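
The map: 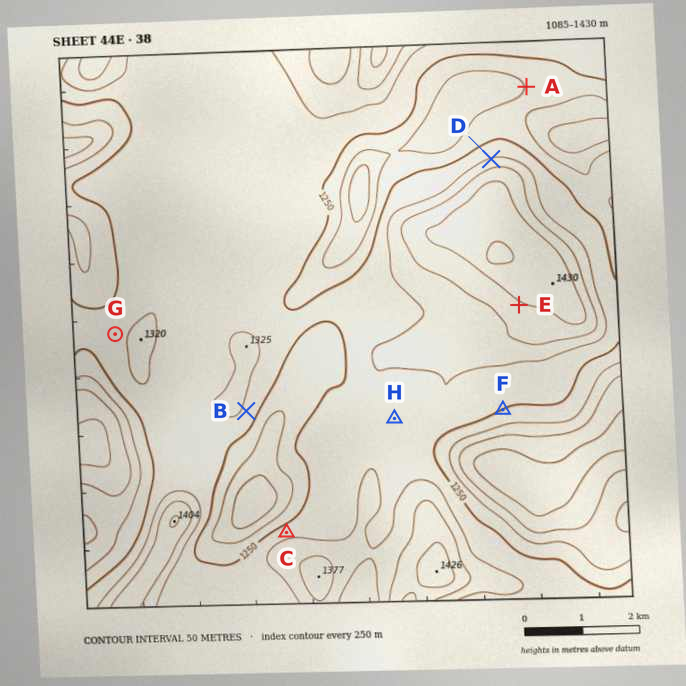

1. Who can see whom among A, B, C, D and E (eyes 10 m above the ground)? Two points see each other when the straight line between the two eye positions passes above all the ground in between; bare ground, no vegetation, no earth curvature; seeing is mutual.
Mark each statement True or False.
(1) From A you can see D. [True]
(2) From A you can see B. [False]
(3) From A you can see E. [False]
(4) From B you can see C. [True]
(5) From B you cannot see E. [False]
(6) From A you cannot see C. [True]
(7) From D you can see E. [False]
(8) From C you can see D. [False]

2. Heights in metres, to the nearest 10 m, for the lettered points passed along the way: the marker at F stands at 1250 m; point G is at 1270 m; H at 1270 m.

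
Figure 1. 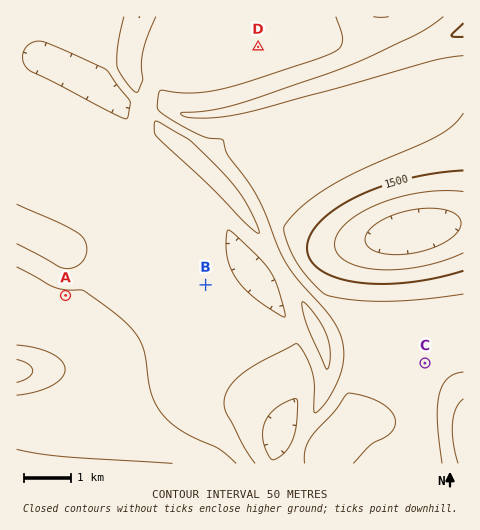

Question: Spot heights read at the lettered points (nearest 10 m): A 1650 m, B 1620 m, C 1580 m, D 1620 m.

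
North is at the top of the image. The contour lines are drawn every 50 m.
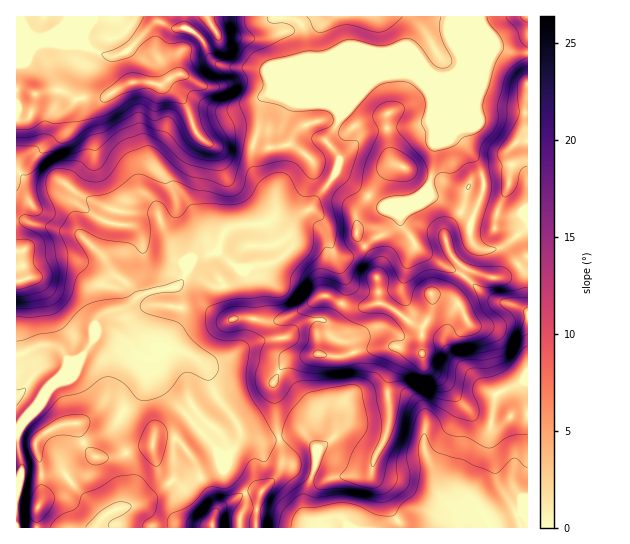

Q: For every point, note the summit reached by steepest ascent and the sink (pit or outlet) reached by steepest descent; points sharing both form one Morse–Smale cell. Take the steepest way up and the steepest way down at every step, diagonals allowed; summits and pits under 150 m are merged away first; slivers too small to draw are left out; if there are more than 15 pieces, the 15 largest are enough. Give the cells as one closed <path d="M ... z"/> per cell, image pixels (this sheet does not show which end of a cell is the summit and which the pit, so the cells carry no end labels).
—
<path d="M457 16l-441 1 1 511 78 0 12-15 31-9 23-13 10-10 16 3 36-18 17-28 0-8-8-15-17-21-8-24-10-11-12-7-8-3-11 0-9 4 8-8 15-32 0-18-4-8 11-16 27 16 8 0 9-4 9-9 1-6 8 0 26-7 4-3 0-8-10-23-5-4 10-4 21-2 15-8 7-12 15-18 8-20-13-20 10-14 3-8 29-33 13-8 24-3 13 6 22 0 13-4 7-12 0-5-4-7z"/><path d="M527 16l-69 0-1 35 4 7 0 5-7 12-13 4-22 0-13-6-20 2-17 9-29 33-3 8-10 14 13 22-5 14-18 22-5 10-17 10-21 2-10 4 8 10 7 17 0 8-10 6-28 4-2 7-8 8-9 4-8 0-27-16-11 16 4 8 0 18-19 37 16-1 8 3 12 7 7 7 11 28 17 21 8 16 5 5 16 4 10 0 28-8 13 10 5 8 0 4-2 15-11 30 1 16 5 5 5 1 14-4 10 0 11 11 125 0 4-5 1-12-8-12-1-6 16-46 8-50 2-4 8-4 23-8z"/><path d="M299 432l-28 8-22-3-8-5-5 14-17 23-32 15-16-3-10 10-23 13-31 9-11 14 253 1-2-5-8-6-10 0-15 4-9-6-1-16 11-30 2-19-5-8z"/><path d="M527 381l-22 8-8 4-2 4-8 50-16 46 1 6 8 12 0 8-3 9 51-1z"/>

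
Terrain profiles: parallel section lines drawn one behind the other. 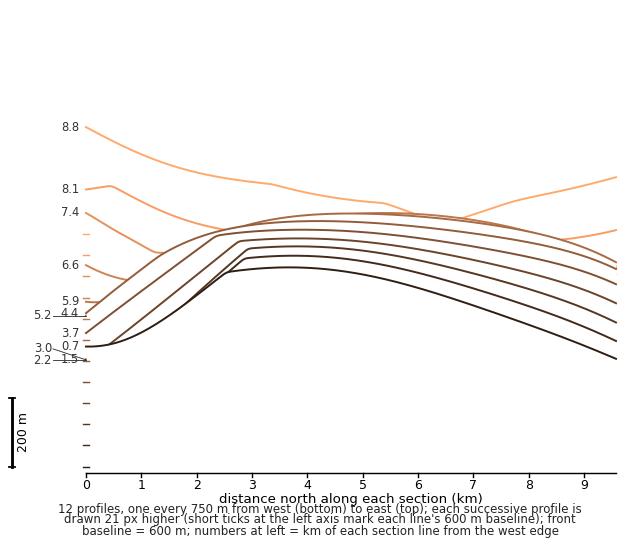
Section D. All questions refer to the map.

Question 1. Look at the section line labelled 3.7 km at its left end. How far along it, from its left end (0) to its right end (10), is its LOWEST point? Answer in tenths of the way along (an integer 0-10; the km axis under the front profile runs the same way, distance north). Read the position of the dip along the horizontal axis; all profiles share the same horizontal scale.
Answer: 0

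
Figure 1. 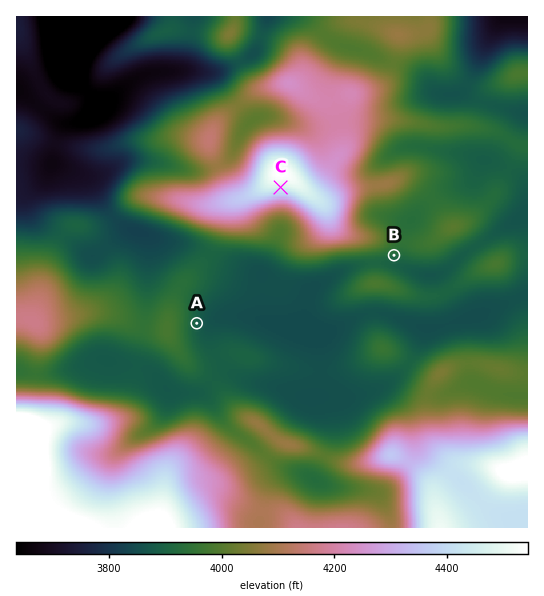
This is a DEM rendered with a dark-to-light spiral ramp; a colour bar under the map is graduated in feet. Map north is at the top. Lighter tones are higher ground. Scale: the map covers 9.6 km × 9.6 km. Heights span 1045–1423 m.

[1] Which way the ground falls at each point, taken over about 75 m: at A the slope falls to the E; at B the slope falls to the S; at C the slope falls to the S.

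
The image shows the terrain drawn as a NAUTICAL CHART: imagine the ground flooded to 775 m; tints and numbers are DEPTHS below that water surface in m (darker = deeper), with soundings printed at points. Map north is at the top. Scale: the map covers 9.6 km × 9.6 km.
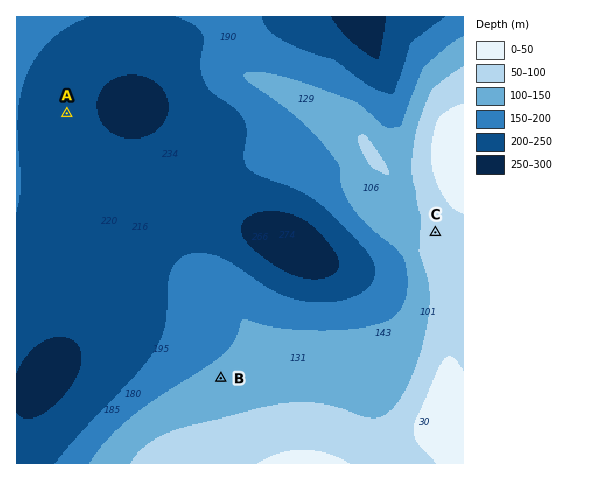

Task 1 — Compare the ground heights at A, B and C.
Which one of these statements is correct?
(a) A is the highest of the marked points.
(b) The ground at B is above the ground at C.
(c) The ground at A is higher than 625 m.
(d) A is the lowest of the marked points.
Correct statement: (d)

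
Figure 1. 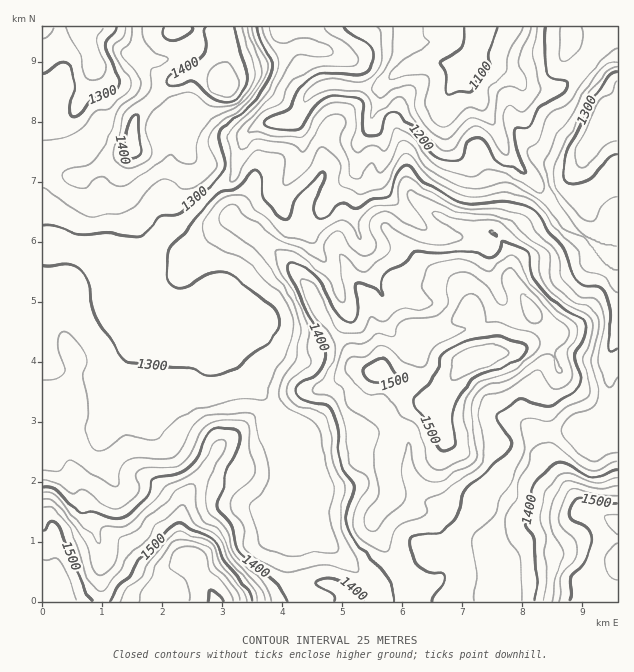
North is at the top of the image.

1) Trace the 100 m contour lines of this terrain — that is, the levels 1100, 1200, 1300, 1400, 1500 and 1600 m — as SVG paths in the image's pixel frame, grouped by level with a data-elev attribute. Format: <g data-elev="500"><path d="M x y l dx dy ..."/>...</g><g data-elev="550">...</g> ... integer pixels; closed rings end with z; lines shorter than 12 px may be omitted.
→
<g data-elev="1100"><path d="M497 27l-8 27 1 13-11 11-6 12-3 1-10 0-12 3-2-4 0-17-6-10 15-9 6-6 3-8 1-13"/></g><g data-elev="1200"><path d="M546 27l0 34 1 12 6 6 13 2 2 4-7 9-20 12-11 20-3 2-9-1-3 2-1 6 1 9 5 15 6 13-2 1-25-11-5-6-10-15-6-5-5 1-4 4-6 15-3 4-9 1-11-2-7-6-20-24-13-14-5-3-6 1-4 4-4 15-2 3-6 1-6-1-3-3-2-10 1-19-2-3-6-2-21-2-11 3-9 7-11 20-5 4-21 0-12-4-1-3 3-5 16-6 6-4 9-20 14-10 8-4 9-1 32 2 4-2 5-4 4-11-3-10-5-6-17-9-5-6"/></g><g data-elev="1300"><path d="M617 348l-6 3-2-3 2-33-2-12-5-11-6-5-15-2-8-7-4-7-9-25-15-15-7-14-6-7-10-6-16-3-30 3-20-3-32-18-14-15-5-3-4 2-5 6-7 20-3 4-15 3-17 8-10-5-5 0-13 12-6 3-5-2-2-11 1-7 9-20 0-4-2-2-24 22-4 8-6 15-3 3-6-3-16-18-3-7-1-15-4-6-5 1-6 9-6 5-19 6-8 7-24 30-12 11-6 7-4 26 2 9 7 5 7 1 29-15 7-1 8 1 10 6 35 26 5 7 2 9-2 12-8 10-16 11-11 11-21 10-14 1-18-9-36-1-25-4-5-5-27-40-3-10-4-25-6-11-6-5-6-2-18 2-9-1"/><path d="M43 226l10 0 29 8 22-1 17 3 19 0 7-4 13-15 4-2 9 0 6-2 30-26 13-13 3-6-1-14-6-15 1-7 5-7 15-9 9-8 16-20 7-15 2-7-1-6-12-20-3-13"/><path d="M617 72l-4 1-4 3-6 11-11 13-11 26-14 27-4 16 2 11 3 4 4 1 17-5 6-4 12-17 6-4 4-1"/><path d="M117 27l-2 6-8 7-2 6 13 30 1 11-7 7-14 2-4 2-15 17-6 2-3-3 5-29-2-10-5-10-3-2-4-1-14 10-4 1"/></g><g data-elev="1400"><path d="M288 601l-6-10-11-14-21-14-10-10-4-7-3-20-15-19-1-6 6-14 3-15 10-18 3-10 1-9-4-5-15-3-10 3-5 6-8 20-7 9-13 8-25 5-6 18-17 18-8 4-10 0-18-7-14 2-24-22-7-4-6 0"/><path d="M364 601l-8-10-18-11-10-2-11 2-1 2 0 3 16 9 2 3 0 4"/><path d="M432 601l2-6 10-13 1-6-3-3-17-2-7-4-8-17-1-6 1-5 6-3 21-3 11-7 11-13 2-17 4-7 17-14 11-11 15-12 3-6 0-7-14-19 0-6 18-12 6-2 23 5 7 0 25-14 5-7-1-8-5-19 1-5 9-15 1-9-2-5-4-5-27-18-13-12-10-15-2-17-3-4-7-5-15-6-2 0-4 12-7 4-23-6-25 2-21-1-6 1-11 10-15 8-5 5-4 9 3 9-1 2-9-9-9-3-6 0-3 5 3 26-2 4-4 3-8-2-7-7-8-12-7-16-6-8-20-14-4-1-3 2-1 6 2 7 10 18 26 57-2 9-5 9-5 5-15 9-3 4 0 5 3 4 4 3 22 4 3 2 4 5 6 19 2 30 4 11 10 15-7 28 1 15 8 15 31 33 6 15 1 9"/><path d="M617 470l-16 6-8 1-7-2-18-11-9-2-6 3-17 16-3 8-3 18-4 16 8 18 4 42-3 18"/><path d="M495 235l1-1-2-2-4-1 1 3z"/><path d="M127 159l9 0 5-6-4-38-4 1-3 5-8 26 1 7z"/><path d="M163 27l-1 6 2 4 3 3 6 1 8-2 9-5 3-4-1-3"/><path d="M205 27l-2 4 4 14-4 9-12 11-20 10-3 4-1 3 3 3 5 1 18-4 18 16 7 3 8 1 7-1 6-5 7-9 2-9 0-6-15-45"/></g><g data-elev="1500"><path d="M92 601l-9-15-24-59-3-4-4-1-9 8"/><path d="M253 601l-5-12-24-28-9-20-6-4-13-5-12-8-5-1-10 5-15 19-12 11-12 16-13 12-8 15"/><path d="M617 503l-18-1-19-4-5 1-4 5-2 7 1 6 3 3 14 9 4 11-5 19-14 18-2 24"/><path d="M440 450l3 1 5-1 8-6 0-6-3-15 0-11 4-12 9-15 12-9 25-9 15-7 8-9 1-3-2-3-23-8-9-1-29 6-21 12-10 24-18 18-1 4 1 6 10 14 11 24z"/><path d="M374 382l18 0 8 1 2-1-14-21-6-4-8 3-9 7-2 3 3 8z"/></g><g data-elev="1600"><path d="M223 601l-5-7-7-4-2 1-1 10"/></g>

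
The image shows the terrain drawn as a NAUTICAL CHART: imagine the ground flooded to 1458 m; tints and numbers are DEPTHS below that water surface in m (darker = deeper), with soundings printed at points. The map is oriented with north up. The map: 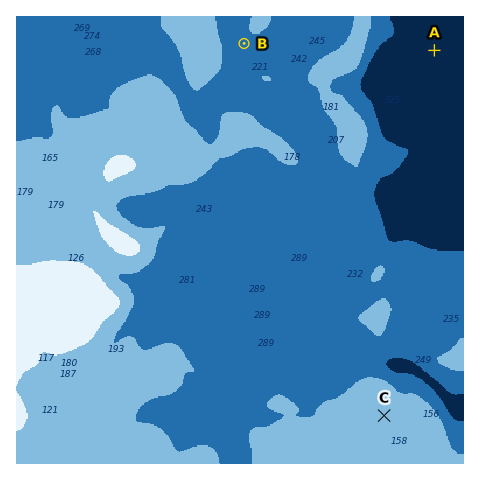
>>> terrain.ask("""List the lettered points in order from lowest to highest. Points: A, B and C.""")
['A', 'B', 'C']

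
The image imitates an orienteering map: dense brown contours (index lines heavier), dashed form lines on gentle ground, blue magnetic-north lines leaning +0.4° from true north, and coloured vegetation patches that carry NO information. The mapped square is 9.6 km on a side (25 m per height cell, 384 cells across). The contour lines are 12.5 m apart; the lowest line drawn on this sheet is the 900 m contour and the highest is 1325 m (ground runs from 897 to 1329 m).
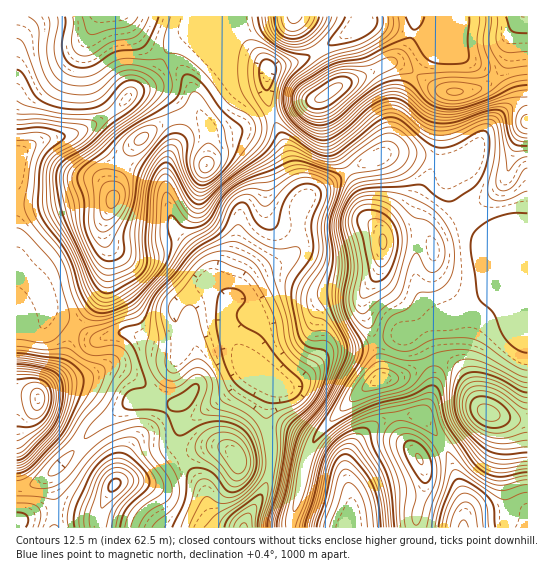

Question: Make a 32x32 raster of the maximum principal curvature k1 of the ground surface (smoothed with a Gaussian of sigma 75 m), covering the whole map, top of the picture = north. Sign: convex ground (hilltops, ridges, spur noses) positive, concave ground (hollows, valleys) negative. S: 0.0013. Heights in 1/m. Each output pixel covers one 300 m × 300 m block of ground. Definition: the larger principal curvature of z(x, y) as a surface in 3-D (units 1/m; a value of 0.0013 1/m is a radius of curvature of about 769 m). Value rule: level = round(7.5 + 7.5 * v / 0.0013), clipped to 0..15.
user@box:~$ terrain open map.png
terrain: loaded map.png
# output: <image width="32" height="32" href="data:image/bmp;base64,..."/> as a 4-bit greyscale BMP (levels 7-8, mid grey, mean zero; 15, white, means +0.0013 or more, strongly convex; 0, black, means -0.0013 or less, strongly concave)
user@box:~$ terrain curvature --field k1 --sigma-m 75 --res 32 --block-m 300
<image width="32" height="32" href="data:image/bmp;base64,Qk12AgAAAAAAAHYAAAAoAAAAIAAAACAAAAABAAQAAAAAAAACAAATCwAAEwsAABAAAAAAAAAAAAAAABEREQAiIiIAMzMzAERERABVVVUAZmZmAHd3dwCIiIgAmZmZAKqqqgC7u7sAzMzMAN3d3QDu7u4A////AJiIq3d4iJd63nd3ebuHeJiZiJyHeYiaiK+oh3mrh2iXh4iLuqmHi6iPuHd5m5h5l6h3irqYiHq5j9d3iIuYiZfIeImod4mbuHz3eIiriImJuoiImYiJqqiK+3iauYiamJyYeIiYeJmYms+oiZeJqqqMqIiHiJiIiId9+oiGirqpnLmId5mqh3d2aM26qIq5iLu6mYmHiod3d3iauqmKqIeYmYmYh3mHeIiIiqiJmYh3h4l3iIiJiHiJl3qneIiId4d5mHiYiHiIeZiLl3h4iHeIeKqJh4iIh3iYq4eIeIiIh3ibmXeIh3eJmKuIiIiHh4d4m5qYh3d4mJiKqYiIh4d3d6qaqod3eId4iaqImId4d3e6mYqniIiHd5mqiJh3d3iJqpl3qpiIiImqqoiId3eImZuph5yXiYiJu6mIiIh3iIiKuXedlnmHd6uZiHiJiHiZmap3nbd4h2epiJh3iaiJqqmbh6zbmId5qHeJh3eoeJibq5iaqqmIm4d3eYh3qYeHeLzJiZiZiKqIdnmYdpuYiIiJupmYmZq6iHd5mXaLmZiId5mZh5isy6h3iau5mYiIiHaImYiXm73bqau8zKh4iIiImZiIlnmKvMqpiHmZiImIiZiIiJeJiIiql3d4mHiJmIiId3iZq5h3eZh3iZh3eJiIiHd3ibuph2iYh3iY"/>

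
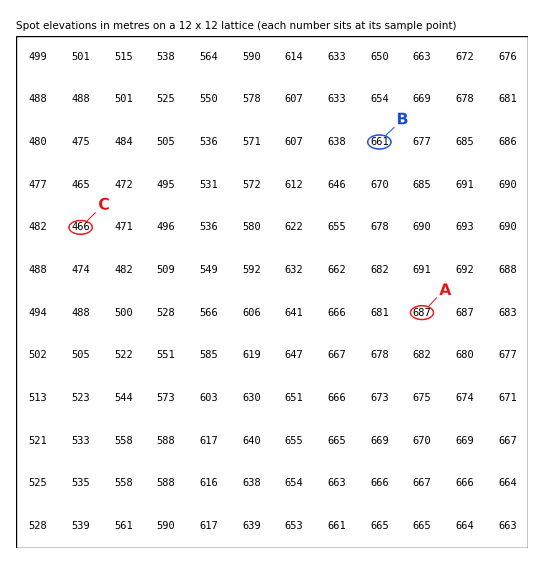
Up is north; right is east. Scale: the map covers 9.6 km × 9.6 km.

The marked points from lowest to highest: C B A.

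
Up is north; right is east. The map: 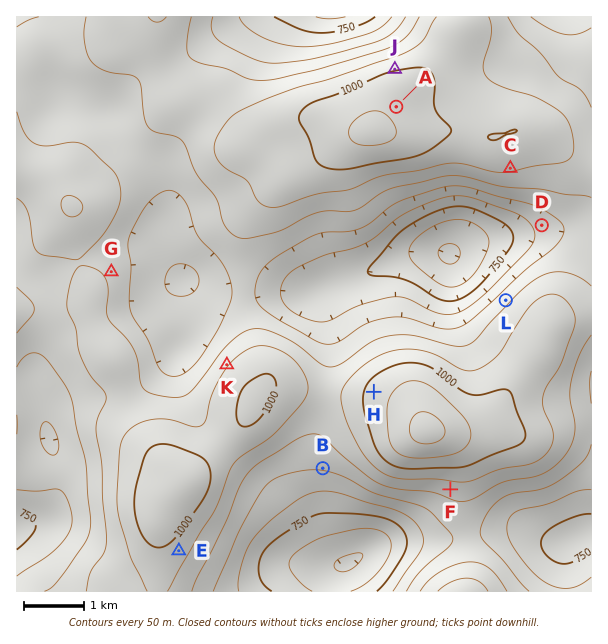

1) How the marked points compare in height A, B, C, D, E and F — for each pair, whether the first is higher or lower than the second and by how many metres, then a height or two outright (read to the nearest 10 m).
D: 220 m lower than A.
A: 190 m higher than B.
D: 150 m lower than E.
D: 140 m lower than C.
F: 120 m lower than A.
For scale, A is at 1040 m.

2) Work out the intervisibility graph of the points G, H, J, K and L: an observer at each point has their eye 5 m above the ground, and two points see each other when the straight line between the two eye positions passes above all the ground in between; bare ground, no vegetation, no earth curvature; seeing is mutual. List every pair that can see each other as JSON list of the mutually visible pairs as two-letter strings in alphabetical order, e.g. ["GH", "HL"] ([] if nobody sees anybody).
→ ["GH", "GK", "GL"]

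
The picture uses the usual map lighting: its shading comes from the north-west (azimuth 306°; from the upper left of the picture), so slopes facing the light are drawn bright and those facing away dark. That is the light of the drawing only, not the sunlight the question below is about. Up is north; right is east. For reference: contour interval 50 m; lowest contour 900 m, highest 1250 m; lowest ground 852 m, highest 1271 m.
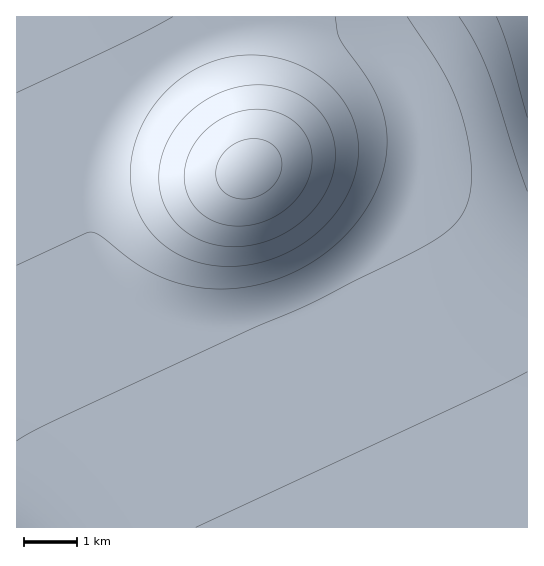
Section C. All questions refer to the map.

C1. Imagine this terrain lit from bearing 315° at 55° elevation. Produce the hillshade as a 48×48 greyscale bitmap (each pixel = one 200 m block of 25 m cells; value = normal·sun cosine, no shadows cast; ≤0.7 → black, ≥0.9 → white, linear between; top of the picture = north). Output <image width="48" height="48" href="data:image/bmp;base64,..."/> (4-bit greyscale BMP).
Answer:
<image width="48" height="48" href="data:image/bmp;base64,Qk32BAAAAAAAAHYAAAAoAAAAMAAAADAAAAABAAQAAAAAAIAEAAATCwAAEwsAABAAAAAAAAAAAAAAABEREQAiIiIAMzMzAERERABVVVUAZmZmAHd3dwCIiIgAmZmZAKqqqgC7u7sAzMzMAN3d3QDu7u4A////AIiIiIiIiIiIiIiIiIiIiIiIiIiIiIiIiIiIiIiIiIiIiIiIiIiIiIiIiIiIiIiIiIiIiIiIiIiIiIiIiIiIiIiIiIiIiIiIiIiIiIiIiIiIiIiIiIiIiIiIiIiIiIiIiIiIiIiIiIiIiIiIiIiIiIiIiIiIiIiIiIiIiIiIiIiIiIiIiIiIiIiIiIiIiIiIiIiIiIiIiIiIiIiIiIiIiIiIiIiIiIiIiIiIiIiIiIiIiIiIiIiIiIiIiIiIiIiIiIiIiIiIiIiIiIiIiIiIiIiIiIiIiIiIiIiIiIiIiIiIiIiIiIiIiIiIiIiIiIiIiIiIiIiIiIiIiIiIiIiIiIiIiIiIiIiIiIiIiIiIiIiIiIiIiIiIiIiIiIiIiIiIiIiIiIiIiIiIiIiIiIiIiIiIiIiIiIiIiIiIiIiIiIiIiIiIiIiIiIiIiIiIiIiIiIiIiIiIiIiIiIiIiIiIiIiIiIiIiIiIiIiIiIiIiIiIiIiIiIiIiIiIiIiIiIiIiIiIiIiIiIiIiIiIiIiIiIiIiIiIiIiIiIiIiIiIiIiIiIiIiIiIiIiIiIiIiIiIiIiIiIiIiIiIiIiIiIiIiIiIiIiIiIiIiIiIiIiIiIiIiIiIiIiIiIiIiIiIiIiIiIiIiIiIiIiId3d3d3eIiIiIiIiIiIiIiIiIiIiIiIiHd2ZmZmZ3iIiIiIiIiIiIiIiIiIiIiIh3dmVVVVVmd4iIiIiIiIiIiIiIiIiIiIh3ZlVURERVZniIiIiIiIiIiIiIiIiIiIh3ZlVEQzNEVWeIiIiIiIiIiIiIiIiJmIh3ZlVEMzMzRFZ4iIiIiIiIiIiIiIiZmZiHdmVEMzIzNEVniIiIiIiIiIiIiImZmZmId2VUMzIiM0RWeIiIiIiIiIiIiImZqpmYh3ZVQzIiIzRWeIiIiIiIiIiIiImaqqqpmIdlVDMyIzRFZ4iIiIiIiIiIiJmqqrqqqYh2VUMzMzRFZ4iIiIiIiIiIiJmqu7u7qpmHZlRDMzRFZ4iIiIiIiIiIiJmqu7zLu6qYdmVERERFZniIiIiId4iIiImqu8zMzLqph3ZVRERVZniIiIiHd4iIiImqvMzdzMu6mIdlVVVVZ3iIiIiHd4iIiImqvM3d3cy7qYh2ZVVWZ3iIiIh3d4iIiIiavM3d3dzLupiHdmZmd4iIiIh3d4iIiIiau8zd3d3Mu6mId3Znd4iIiIh3ZoiIiIiJq8zd3d3cy6qYh3d3eIiIiIh3ZoiIiIiJmrzN3d3cy7qpiId3iIiIiId3ZoiIiIiImqvM3d3cy7qpmIiIiIiIiId3ZoiIiIiIiaq8zMzMy7uqmYiIiIiIiId3ZoiIiIiIiJqrvMzMy7uqmZiIiIiIiId3ZoiIiIiIiImaq7u7u7qqmZmIiIiIiId3ZoiIiIiIiIiZmqq7uqqpmZmIiIiIiIh3ZoiIiIiIiIiImZqqqqqZmZiIiIiIiIh3ZoiIiIiIiIiIiImZmZmZmIiIiIiIiIh3doiIiIiIiIiIiIiImZmIiIiIiIiIiIh3dw=="/>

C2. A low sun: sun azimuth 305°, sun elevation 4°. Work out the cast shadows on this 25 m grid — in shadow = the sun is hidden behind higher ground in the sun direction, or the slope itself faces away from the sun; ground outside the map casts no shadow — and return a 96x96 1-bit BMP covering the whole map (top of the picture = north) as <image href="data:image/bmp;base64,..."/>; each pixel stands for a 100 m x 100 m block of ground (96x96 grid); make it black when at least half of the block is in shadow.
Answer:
<image width="96" height="96" href="data:image/bmp;base64,Qk2+BAAAAAAAAD4AAAAoAAAAYAAAAGAAAAABAAEAAAAAAIAEAAATCwAAEwsAAAIAAAAAAAAA////AAAAAAAAAAAAAAAAAAAAAAAAAAAAAAAAAAAAAAAAAAAAAAAAAAAAAAAAAAAAAAAAAAAAAAAAAAAAAAAAAAAAAAAAAAAAAAAAAAAAAAAAAAAAAAAAAAAAAAAAAAAAAAAAAAAAAAAAAAAAAAAAAAAAAAAAAAAAAAAAAAAAAAAAAAAAAAAAAAAAAAAAAAAAAAAAAAAAAAAAAAAAAAAAAAAAAAAAAAAAAAAAAAAAAAAAAAAAAAAAAAAAAAAAAAAAAAAAAAAAAAAAAAAAAAAAAAAAAAAAAAAAAAAAAAAAAAAAAAAAAAAAAAAAAAAAAAAAAAAAAAAAAAAAAAAAAAAAAAAAAAAAAAAAAAAAAAAAAAAAAAAAAAAAAAAAAAAAAAAAAAAAAAAAAAAAAAAAAAAAAAAAAAAAAAAAAAAAAAAAAAAAAAAAAAAAAAAAAAAAAAAAAAAAAAAAAAAAAAAAAAAAAAAAAAAAAAAAAAAAAAAAAAAAAAAAAAAAAAAAAAAAAAAAAAAAAAAAAAAAAAAAAAAAAAAAAAAAAAAAAAAAAAAAAAAAAAAAAAAAAAAAAAAAAAAAAAAAAAAAAAAAAAAAAAAAAAAAAAAAAAAAAAAAAAAAAAAAAAAAAAAAAAAAAAAAAAAAAAAAB//gAAAAAAAAAAAD///8AAAAAAAAAAB////+AAAAAAAAAAP/////AAAAAAAAAA//////AAAAAAAAAD//////gAAAAAAAAH//////gAAAAAAAAP//////gAAAAAAAAf//////gAAAAAAAAf//////gAAAAAAAAf//////AAAAAAAAAf//////AAAAAAAAAf//////AAAAAAAAAP/////+AAAAAAAAAP/////+AAAAAAAAAH/////+AAAAAAAAAH/////8AAAAAAAAAD/////8AAAAAAAAAD/////8AAAAAAAAAB/////4AAAAAAAAAA/////4AAAAAAAAAAf////wAAAAAAAAAAf////wAAAAAAAAAAP////gAAAAAAAAAAH////gAAAAAAAAAAD////AAAAAAAAAAAB////AAAAAAAAAAAA///+AAAAAAAAAAAAf//+AAAAAAAAAAAAP//8AAAAAAAAAAAAH//4AAAAAAAAAAAAD//wAAAAAAAAAAAAA//gAAAAAAAAAAAAAf/AAAAEAAAAAAAAAH+AAAAEAAAAAAAAAAwAAAAMAAAAAAAAAAAAAAAMAAAAAAAAAAAAAAAcAAAAAAAAAAAAAAAcAAAAAAAAAAAAAAAcAAAAAAAAAAAAAAAcAAAAAAAAAAAAAAA8AAAAAAAAAAAAAAA8AAAAAAAAAAAAAAA8AAAAAAAAAAAAAAA8AAAAAAAAAAAAAAA8AAAAAAAAAAAAAAA8AAAAAAAAAAAAAAA8AAAAAAAAAAAAAAAcAAAAAAAAAAAAAAAcAAAAAAAAAAAAAAAcAAAAAAAAAAAAAAAMAAAAAAAAAAAAAAAEAAAAAAAAAAAAAAAAAAAAAAAAAAAAAAAAAAAAAAAAAAAAAAAAAAAAAAAAAAAAAAAA="/>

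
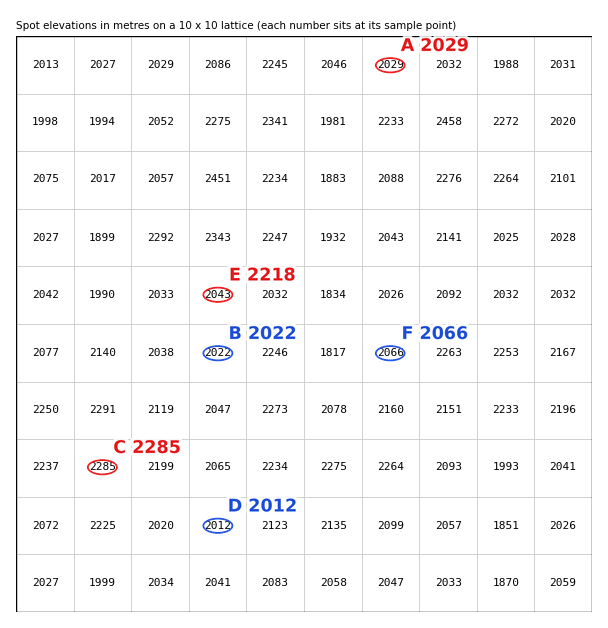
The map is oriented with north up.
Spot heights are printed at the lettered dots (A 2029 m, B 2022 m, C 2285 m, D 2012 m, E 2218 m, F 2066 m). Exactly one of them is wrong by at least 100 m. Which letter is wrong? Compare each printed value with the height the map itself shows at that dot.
E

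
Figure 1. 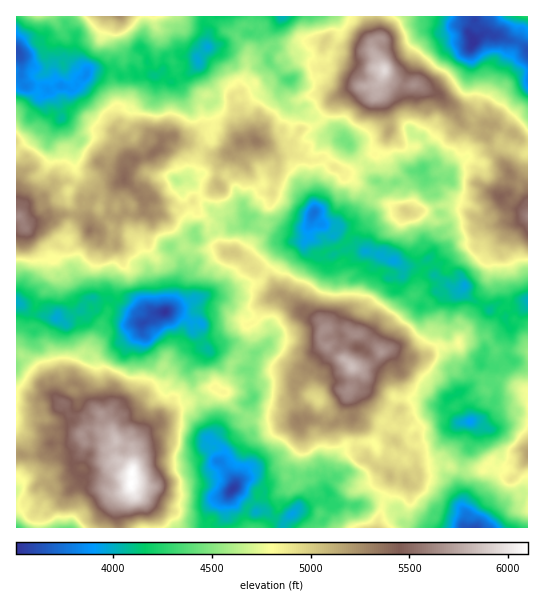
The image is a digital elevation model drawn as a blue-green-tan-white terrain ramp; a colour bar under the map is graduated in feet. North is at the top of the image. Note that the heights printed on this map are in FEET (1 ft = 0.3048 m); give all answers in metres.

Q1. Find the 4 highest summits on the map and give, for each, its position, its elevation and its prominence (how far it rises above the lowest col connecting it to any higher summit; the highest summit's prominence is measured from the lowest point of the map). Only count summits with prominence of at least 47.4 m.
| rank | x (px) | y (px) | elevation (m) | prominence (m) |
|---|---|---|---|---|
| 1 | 133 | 473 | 1860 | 791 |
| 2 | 385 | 70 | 1816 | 434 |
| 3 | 353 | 367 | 1782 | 355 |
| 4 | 125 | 179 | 1647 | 73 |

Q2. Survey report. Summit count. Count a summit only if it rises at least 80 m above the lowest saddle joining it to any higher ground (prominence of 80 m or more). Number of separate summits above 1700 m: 3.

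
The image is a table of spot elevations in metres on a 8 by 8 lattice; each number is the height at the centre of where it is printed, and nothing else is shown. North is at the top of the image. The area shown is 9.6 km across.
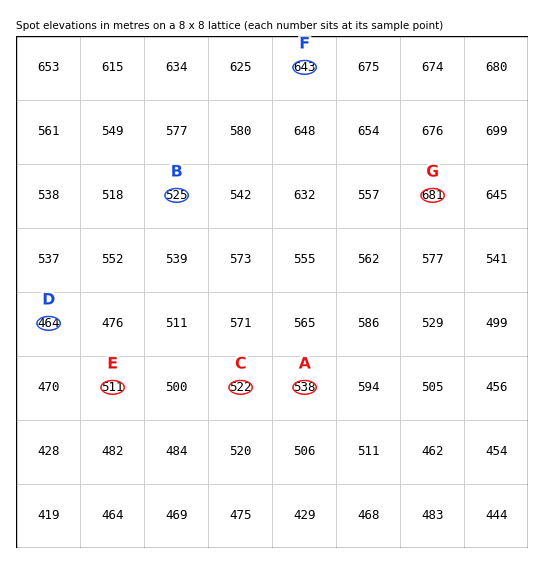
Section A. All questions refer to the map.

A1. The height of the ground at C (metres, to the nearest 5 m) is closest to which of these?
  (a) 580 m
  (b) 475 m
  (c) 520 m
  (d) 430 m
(c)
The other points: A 540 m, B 525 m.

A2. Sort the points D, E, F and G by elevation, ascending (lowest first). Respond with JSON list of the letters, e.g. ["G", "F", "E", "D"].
["D", "E", "F", "G"]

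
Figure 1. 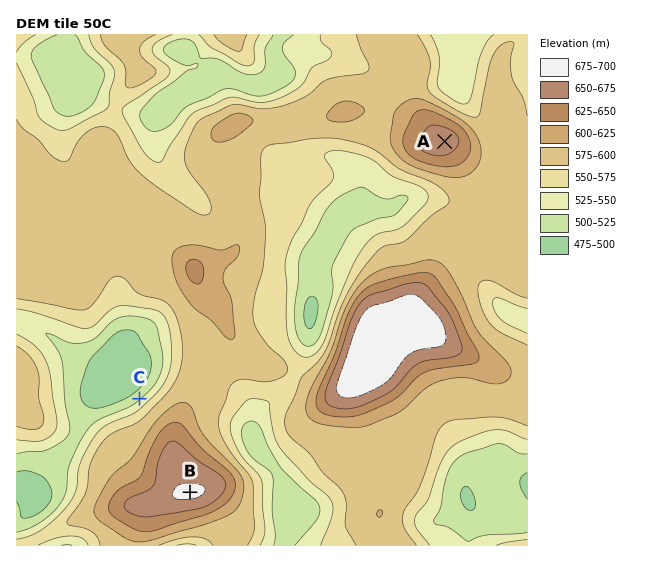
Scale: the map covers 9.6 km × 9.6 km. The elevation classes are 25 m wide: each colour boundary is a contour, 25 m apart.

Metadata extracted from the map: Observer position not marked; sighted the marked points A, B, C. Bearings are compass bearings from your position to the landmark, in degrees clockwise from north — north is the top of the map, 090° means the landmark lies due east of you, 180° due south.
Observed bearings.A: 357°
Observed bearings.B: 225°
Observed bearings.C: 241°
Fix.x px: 450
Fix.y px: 229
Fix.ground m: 585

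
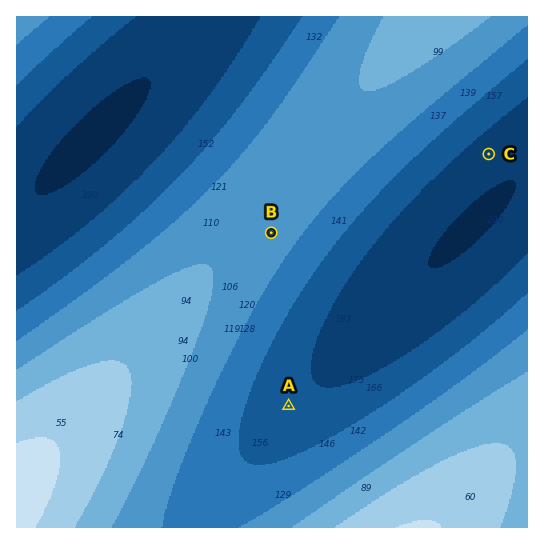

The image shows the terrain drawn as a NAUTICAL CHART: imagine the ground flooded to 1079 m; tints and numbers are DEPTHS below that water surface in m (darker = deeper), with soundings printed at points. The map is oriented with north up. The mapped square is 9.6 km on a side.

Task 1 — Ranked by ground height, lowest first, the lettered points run C A B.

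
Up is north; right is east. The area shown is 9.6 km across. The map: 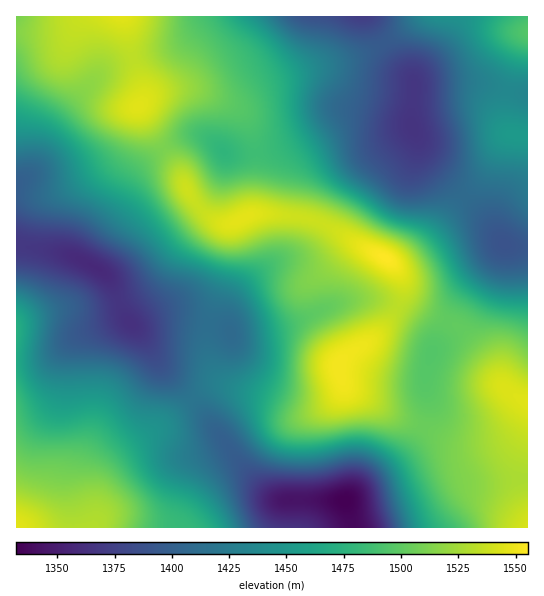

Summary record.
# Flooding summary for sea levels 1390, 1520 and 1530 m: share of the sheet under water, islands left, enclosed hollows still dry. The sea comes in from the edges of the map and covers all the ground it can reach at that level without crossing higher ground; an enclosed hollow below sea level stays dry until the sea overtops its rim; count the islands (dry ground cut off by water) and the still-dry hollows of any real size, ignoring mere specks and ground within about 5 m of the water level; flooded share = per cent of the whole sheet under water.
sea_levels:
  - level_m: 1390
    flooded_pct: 8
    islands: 0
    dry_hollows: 1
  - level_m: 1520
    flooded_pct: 82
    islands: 1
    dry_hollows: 0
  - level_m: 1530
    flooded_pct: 89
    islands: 1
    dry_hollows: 0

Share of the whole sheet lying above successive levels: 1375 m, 94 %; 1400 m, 83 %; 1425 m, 69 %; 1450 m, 57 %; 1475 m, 47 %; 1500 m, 33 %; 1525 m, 15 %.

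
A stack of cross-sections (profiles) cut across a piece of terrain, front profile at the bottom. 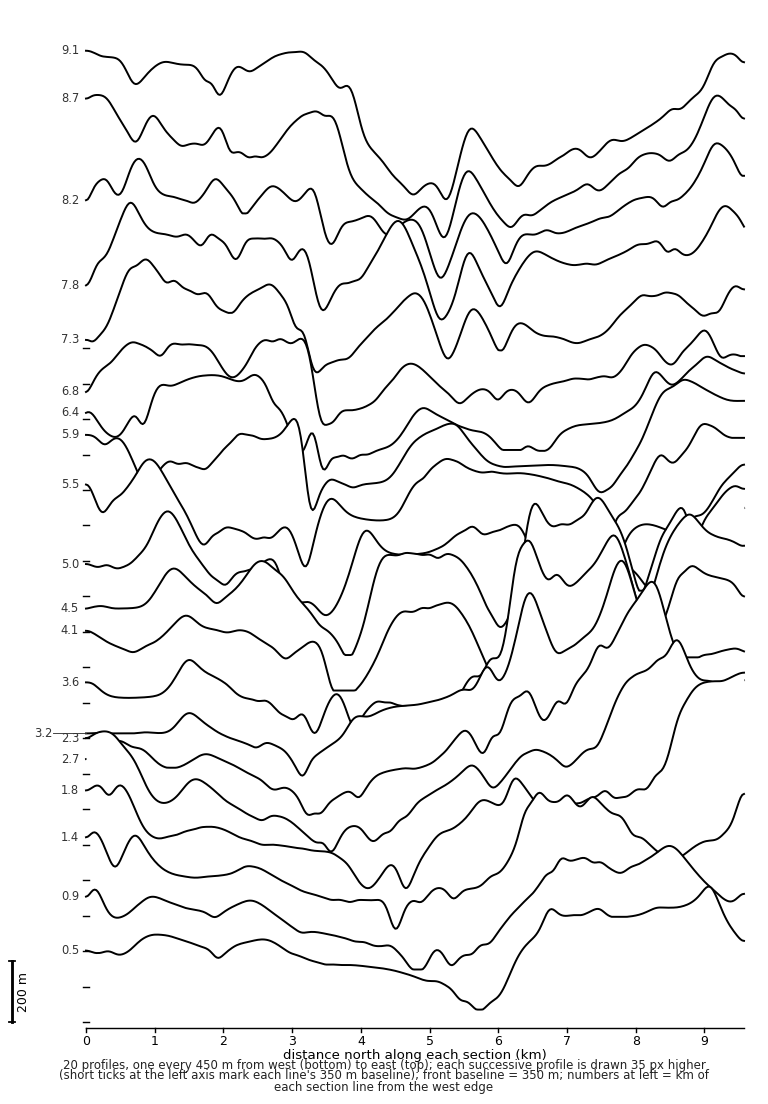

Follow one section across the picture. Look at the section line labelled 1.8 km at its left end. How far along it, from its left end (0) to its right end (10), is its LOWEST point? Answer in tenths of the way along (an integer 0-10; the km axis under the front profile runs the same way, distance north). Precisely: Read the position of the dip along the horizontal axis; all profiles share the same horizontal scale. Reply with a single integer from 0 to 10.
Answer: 4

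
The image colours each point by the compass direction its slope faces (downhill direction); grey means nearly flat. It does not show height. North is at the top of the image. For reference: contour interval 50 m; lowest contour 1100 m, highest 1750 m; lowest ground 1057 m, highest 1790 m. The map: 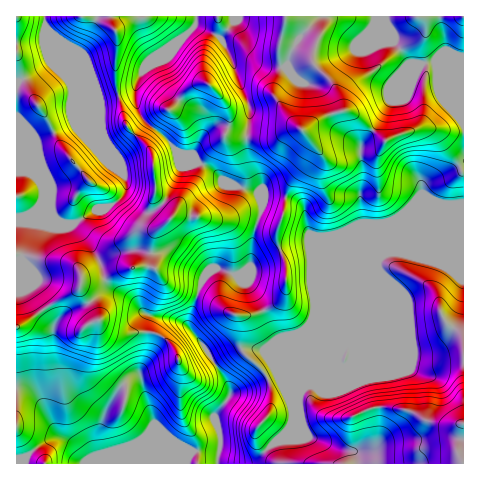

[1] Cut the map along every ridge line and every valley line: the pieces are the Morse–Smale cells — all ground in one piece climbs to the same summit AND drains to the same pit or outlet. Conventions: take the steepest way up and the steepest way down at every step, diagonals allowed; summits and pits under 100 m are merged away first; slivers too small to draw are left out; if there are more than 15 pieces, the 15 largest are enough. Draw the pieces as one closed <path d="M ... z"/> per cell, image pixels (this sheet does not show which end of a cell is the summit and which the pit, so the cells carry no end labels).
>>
<path d="M384 16l-98 1-8 31 4 21-8 21 0 6 15 22 12 11-13 1-15 8-26 0 1 26 5 12 8 11-1 13 2 4-9 32-2 30-13 9-21-7-11 7-4 6-13 39 0 8-15-9-13-2-11 2-2 7-1 29-7 16 2 12-4-3-12 2-18 24-8 22 0 14 4 13-19 5-14-17-11-7-6-6-16-33-10-8-11-1 0 76 200 0 1-6 19 4 15-2 35-28 5-9 0-13 8-17 6-6 7-1 12-11 18-7 8-7 1-12-2-3-4 0-7 7 37-90 6-7 8-3 9 0 11 3 54 0 0-132-8-12-20-49-27 1-15-22z"/><path d="M155 129l-5 3-4 9 7 14 2 39 16 15 3 6-20 20-3 31-8 0-19 3-25 12-17 0-6 10-23 12-29 21-8 3 0 61 12 1 10 8 16 33 6 6 10 5 15 19 20-6-5-12 0-14 5-15 14-23 7-8 6-2 6 0 4 3-2-12 7-16 1-29 2-7 2-2 16 1 13 4 7 4 14-45 5-7 10-6 21 7 13-9 2-30 9-27-3-15-35-12-16-16-30-14z"/><path d="M399 253l-13 1-10 9-34 85 0 2 6-5 4 4 0 8-4 7-23 11-12 11-7 1-6 6-8 17-1 15-4 7-25 23-10 5-7 2-27-4 0 6 246-1 0-206-54-1z"/><path d="M67 44l-2 2 37 90 12 16 12 27 1 9-3 6-8 9-8 4-11 3-23 14-10 0-11-5-37 1 1 106 7-2 29-21 23-12 6-10 17 0 25-12 19-3 8 1 3-32 20-20-3-6-16-15-2-39-7-11-19-18-8-30-20 2-15-37z"/><path d="M45 16l-29 1 0 155 11 0 7 4 10 12 10 29 10 7 10 0 23-14 11-3 8-4 8-9 3-12-13-30-12-16-37-93-20-16z"/><path d="M196 25l-53 45-8 20 3 21 5 8 10 9 9-12 13-11 14-17 8-4 9-2 15 15 6 9 3 18-4 9 20 4 3-14 0-18-18-49-10-18z"/><path d="M285 16l-88 0-1 4 1 6 24 13 10 17 18 49-1 32 25 1 25-11-9-9-15-22 0-6 8-21-4-21 8-27z"/><path d="M206 82l-9 2-8 4-12 15-15 13-8 13 16 14 8 9 30 14 16 16 33 10 2 5 2-10-8-11-5-12-1-26-22-4 5-10-3-18-6-9z"/><path d="M463 16l-78 1 9 25 15 22 27-1 20 49 7 11z"/><path d="M196 16l-86 1 0 5 8 16-3 43 4 14 13-3 3-3 8-19 50-42z"/><path d="M88 16l-42 0-1 11 9 9 15 9 12 12 18 42 17-3 3-1-4-14 3-33-2-16-8-8z"/><path d="M27 172l-11 1 0 45 40 2-13-34-9-10z"/><path d="M134 90l-15 5 0 3 8 28 18 17 9-14-11-10-5-8z"/><path d="M110 16l-22 1 23 9z"/>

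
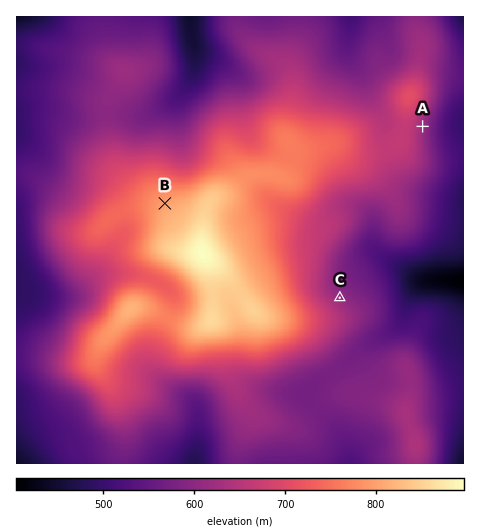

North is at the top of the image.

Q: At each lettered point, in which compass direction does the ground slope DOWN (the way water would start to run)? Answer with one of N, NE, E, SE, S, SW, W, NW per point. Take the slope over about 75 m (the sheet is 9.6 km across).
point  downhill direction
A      E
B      NW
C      NE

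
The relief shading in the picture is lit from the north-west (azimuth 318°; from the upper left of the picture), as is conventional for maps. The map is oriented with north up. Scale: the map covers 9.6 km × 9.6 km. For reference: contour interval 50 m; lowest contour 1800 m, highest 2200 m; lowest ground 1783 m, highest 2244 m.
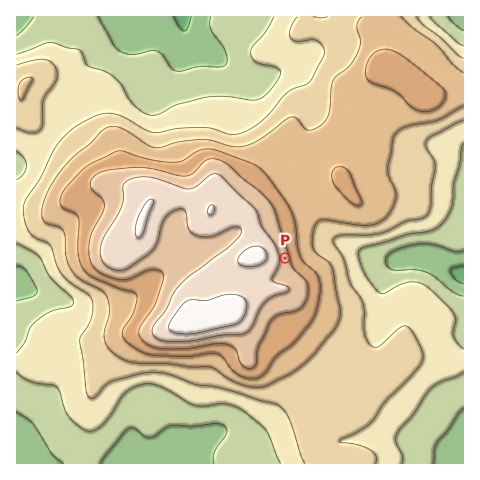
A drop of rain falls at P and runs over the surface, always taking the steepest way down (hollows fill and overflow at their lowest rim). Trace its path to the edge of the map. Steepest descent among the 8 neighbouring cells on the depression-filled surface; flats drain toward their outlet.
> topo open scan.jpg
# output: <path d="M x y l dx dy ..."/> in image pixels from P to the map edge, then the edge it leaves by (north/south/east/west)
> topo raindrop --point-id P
<path d="M285 258l13 0 4-3 11-5 2-2 11-5 18 0 7 5 18 8 13 1 1 1 33 0 1-1 7 0 1 1 7 1 23 13 8 1"/>
exit: east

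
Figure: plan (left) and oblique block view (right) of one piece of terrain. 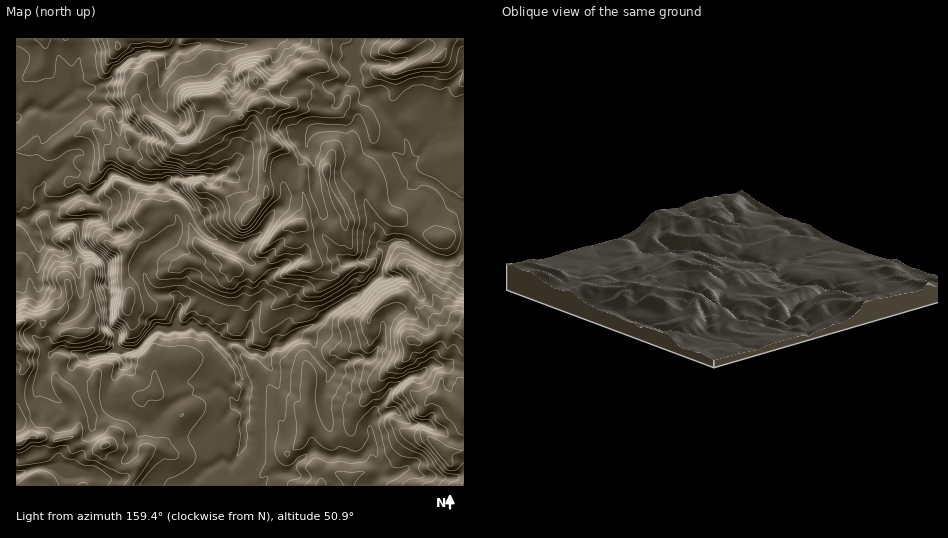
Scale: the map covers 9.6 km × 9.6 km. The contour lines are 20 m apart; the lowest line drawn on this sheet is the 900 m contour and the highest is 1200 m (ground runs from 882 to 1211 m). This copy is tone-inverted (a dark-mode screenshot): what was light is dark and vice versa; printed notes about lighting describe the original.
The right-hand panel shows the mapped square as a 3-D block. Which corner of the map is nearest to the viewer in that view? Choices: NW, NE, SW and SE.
NW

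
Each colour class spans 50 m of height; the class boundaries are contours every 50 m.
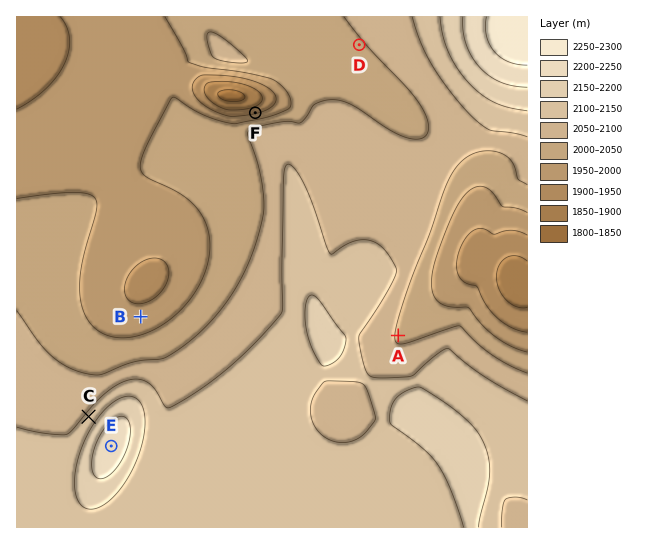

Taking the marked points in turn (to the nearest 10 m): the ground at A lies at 2050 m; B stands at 1970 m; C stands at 2110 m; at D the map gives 2050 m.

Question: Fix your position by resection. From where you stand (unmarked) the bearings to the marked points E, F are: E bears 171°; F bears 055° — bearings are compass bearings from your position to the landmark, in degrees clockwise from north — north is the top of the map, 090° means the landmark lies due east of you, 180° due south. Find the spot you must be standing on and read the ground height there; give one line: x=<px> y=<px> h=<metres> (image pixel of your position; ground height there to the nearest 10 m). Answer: x=78 y=237 h=2010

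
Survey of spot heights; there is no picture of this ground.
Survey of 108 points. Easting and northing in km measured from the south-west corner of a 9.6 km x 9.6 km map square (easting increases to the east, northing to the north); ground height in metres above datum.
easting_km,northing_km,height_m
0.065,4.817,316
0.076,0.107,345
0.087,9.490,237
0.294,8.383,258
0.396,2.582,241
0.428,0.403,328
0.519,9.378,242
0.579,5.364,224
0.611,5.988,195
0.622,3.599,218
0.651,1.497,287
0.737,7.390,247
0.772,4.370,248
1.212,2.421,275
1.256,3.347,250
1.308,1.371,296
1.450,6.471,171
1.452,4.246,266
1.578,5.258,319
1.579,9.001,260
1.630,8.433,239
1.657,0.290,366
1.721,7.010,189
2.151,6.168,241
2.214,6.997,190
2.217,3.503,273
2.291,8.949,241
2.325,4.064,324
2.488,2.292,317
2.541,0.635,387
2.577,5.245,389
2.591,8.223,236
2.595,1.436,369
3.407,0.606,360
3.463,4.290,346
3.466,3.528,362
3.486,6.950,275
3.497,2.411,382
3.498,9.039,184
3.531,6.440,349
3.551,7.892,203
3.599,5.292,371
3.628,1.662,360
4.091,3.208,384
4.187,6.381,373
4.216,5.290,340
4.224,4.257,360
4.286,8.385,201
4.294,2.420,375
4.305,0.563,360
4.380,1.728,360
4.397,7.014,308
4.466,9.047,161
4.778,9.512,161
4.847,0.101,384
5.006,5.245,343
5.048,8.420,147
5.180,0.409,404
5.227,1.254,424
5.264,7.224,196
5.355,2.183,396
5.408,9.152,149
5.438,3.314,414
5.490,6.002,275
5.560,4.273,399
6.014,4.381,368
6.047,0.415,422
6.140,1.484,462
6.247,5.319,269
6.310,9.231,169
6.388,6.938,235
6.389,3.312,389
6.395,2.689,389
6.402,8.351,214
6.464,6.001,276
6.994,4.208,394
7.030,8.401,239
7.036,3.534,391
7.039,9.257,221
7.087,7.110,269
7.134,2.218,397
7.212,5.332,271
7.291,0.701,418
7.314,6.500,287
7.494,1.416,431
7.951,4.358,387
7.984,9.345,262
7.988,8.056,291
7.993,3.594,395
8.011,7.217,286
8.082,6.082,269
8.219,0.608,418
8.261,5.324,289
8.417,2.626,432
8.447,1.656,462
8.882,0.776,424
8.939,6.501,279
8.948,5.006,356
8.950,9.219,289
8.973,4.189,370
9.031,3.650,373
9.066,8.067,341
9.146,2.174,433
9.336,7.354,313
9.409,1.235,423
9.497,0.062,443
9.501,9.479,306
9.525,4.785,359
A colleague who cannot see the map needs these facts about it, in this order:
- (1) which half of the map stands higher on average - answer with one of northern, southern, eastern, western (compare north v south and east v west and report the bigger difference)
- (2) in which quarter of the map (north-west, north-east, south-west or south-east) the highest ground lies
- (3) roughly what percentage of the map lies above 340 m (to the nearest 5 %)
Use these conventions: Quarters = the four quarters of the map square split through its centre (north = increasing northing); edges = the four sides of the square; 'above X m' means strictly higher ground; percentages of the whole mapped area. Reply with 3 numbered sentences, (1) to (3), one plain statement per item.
(1) Taken as a whole, the southern half is higher than the northern.
(2) The highest ground is in the south-east quarter.
(3) Roughly 45 % of the ground is higher than 340 m.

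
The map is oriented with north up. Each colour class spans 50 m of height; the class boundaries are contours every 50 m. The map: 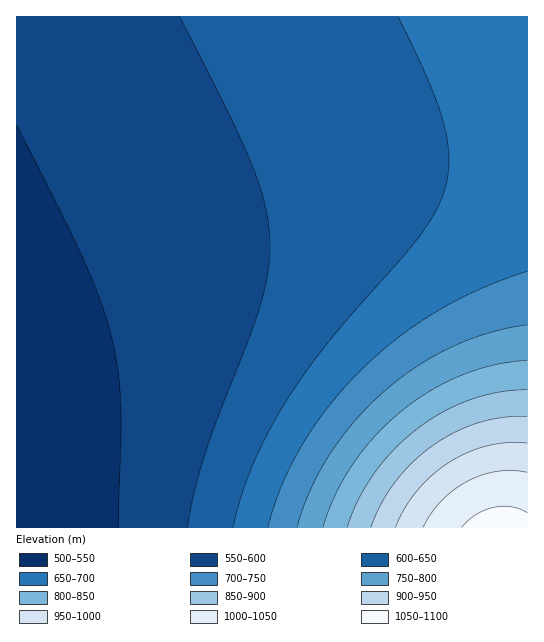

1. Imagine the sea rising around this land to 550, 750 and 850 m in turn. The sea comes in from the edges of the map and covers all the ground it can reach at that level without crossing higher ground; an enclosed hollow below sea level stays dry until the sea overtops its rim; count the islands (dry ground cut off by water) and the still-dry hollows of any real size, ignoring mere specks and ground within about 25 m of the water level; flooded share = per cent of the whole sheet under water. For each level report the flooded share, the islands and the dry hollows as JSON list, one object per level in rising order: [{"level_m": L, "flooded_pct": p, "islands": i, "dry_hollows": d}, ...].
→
[{"level_m": 550, "flooded_pct": 12, "islands": 0, "dry_hollows": 0}, {"level_m": 750, "flooded_pct": 87, "islands": 0, "dry_hollows": 0}, {"level_m": 850, "flooded_pct": 93, "islands": 0, "dry_hollows": 0}]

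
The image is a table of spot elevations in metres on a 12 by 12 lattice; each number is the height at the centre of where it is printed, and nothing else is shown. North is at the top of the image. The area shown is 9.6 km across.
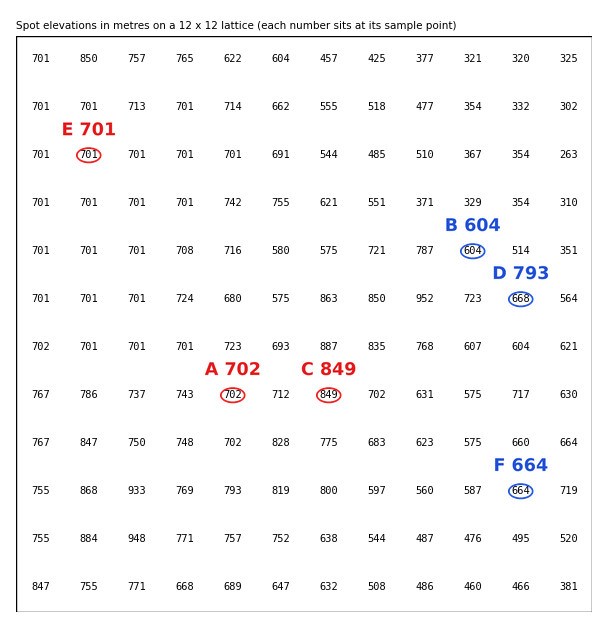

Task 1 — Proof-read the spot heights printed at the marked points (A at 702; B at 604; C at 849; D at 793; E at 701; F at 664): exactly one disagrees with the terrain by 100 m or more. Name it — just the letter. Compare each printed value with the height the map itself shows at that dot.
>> D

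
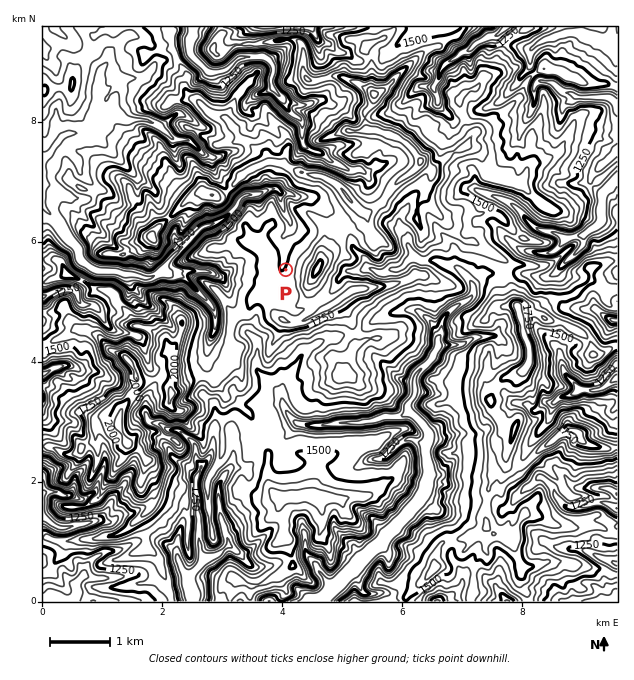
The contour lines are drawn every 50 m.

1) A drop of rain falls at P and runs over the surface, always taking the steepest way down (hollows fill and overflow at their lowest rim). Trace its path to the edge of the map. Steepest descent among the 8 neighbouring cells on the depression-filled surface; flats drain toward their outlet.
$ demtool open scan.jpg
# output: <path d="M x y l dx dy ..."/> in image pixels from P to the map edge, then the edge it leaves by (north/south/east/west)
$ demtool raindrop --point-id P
<path d="M286 270l-3-3 0-5 1-1 0-11 2-1-2-12 6-6 0-9-4-6-2-6-1-2 0-3-2-1 0-11-4-4-6 0-2 1-3 0-4 3-5 0-1 2-11 0-3 1-3 3-3 8-12 12-12 6-4 0-6 3-36 36-2 4-6 6-6 3-10 0-2-1-4 0-2-2-10 0-6-3-21 0-6-3-11-9-3-12-10-10 0-2-6-7-2-5-15-15 0-3-1-1"/>
exit: west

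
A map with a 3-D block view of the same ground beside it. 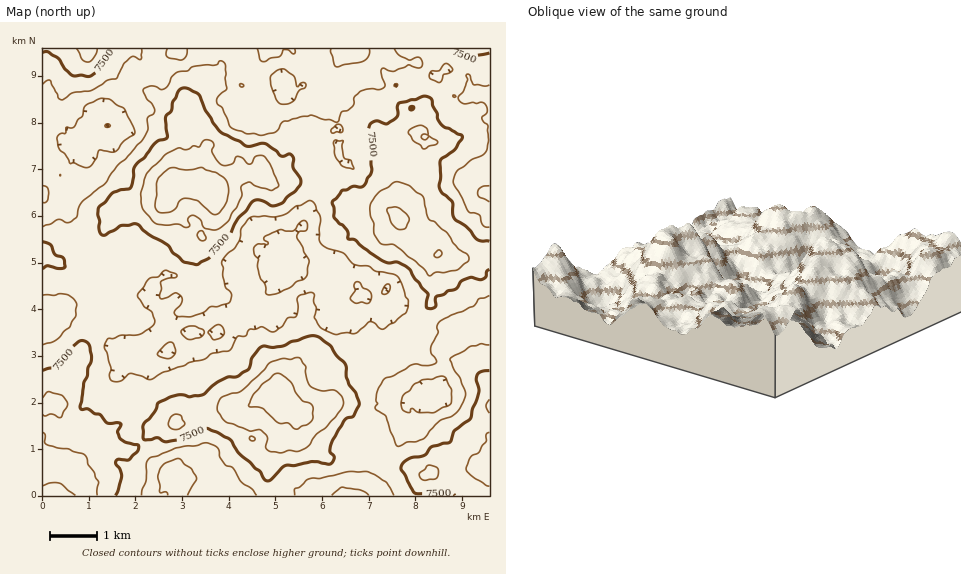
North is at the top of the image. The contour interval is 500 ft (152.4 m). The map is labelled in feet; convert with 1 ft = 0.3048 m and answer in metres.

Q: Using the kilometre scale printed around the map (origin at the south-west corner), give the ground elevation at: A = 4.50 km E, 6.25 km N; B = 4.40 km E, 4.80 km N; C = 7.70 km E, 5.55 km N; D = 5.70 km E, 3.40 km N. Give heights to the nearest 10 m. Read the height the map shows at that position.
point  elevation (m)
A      2270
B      2040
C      2540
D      2300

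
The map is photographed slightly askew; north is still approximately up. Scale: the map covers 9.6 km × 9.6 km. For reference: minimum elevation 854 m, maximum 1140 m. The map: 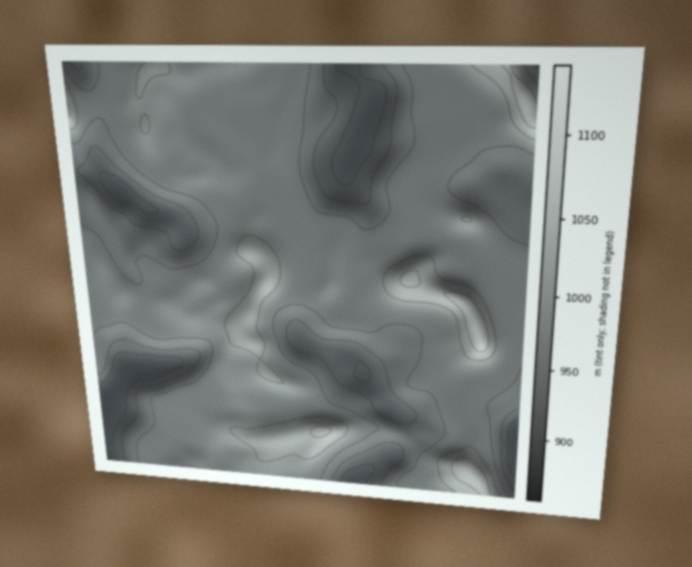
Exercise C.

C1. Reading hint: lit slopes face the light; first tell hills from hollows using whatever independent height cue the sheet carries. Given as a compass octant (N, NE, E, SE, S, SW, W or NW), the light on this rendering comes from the S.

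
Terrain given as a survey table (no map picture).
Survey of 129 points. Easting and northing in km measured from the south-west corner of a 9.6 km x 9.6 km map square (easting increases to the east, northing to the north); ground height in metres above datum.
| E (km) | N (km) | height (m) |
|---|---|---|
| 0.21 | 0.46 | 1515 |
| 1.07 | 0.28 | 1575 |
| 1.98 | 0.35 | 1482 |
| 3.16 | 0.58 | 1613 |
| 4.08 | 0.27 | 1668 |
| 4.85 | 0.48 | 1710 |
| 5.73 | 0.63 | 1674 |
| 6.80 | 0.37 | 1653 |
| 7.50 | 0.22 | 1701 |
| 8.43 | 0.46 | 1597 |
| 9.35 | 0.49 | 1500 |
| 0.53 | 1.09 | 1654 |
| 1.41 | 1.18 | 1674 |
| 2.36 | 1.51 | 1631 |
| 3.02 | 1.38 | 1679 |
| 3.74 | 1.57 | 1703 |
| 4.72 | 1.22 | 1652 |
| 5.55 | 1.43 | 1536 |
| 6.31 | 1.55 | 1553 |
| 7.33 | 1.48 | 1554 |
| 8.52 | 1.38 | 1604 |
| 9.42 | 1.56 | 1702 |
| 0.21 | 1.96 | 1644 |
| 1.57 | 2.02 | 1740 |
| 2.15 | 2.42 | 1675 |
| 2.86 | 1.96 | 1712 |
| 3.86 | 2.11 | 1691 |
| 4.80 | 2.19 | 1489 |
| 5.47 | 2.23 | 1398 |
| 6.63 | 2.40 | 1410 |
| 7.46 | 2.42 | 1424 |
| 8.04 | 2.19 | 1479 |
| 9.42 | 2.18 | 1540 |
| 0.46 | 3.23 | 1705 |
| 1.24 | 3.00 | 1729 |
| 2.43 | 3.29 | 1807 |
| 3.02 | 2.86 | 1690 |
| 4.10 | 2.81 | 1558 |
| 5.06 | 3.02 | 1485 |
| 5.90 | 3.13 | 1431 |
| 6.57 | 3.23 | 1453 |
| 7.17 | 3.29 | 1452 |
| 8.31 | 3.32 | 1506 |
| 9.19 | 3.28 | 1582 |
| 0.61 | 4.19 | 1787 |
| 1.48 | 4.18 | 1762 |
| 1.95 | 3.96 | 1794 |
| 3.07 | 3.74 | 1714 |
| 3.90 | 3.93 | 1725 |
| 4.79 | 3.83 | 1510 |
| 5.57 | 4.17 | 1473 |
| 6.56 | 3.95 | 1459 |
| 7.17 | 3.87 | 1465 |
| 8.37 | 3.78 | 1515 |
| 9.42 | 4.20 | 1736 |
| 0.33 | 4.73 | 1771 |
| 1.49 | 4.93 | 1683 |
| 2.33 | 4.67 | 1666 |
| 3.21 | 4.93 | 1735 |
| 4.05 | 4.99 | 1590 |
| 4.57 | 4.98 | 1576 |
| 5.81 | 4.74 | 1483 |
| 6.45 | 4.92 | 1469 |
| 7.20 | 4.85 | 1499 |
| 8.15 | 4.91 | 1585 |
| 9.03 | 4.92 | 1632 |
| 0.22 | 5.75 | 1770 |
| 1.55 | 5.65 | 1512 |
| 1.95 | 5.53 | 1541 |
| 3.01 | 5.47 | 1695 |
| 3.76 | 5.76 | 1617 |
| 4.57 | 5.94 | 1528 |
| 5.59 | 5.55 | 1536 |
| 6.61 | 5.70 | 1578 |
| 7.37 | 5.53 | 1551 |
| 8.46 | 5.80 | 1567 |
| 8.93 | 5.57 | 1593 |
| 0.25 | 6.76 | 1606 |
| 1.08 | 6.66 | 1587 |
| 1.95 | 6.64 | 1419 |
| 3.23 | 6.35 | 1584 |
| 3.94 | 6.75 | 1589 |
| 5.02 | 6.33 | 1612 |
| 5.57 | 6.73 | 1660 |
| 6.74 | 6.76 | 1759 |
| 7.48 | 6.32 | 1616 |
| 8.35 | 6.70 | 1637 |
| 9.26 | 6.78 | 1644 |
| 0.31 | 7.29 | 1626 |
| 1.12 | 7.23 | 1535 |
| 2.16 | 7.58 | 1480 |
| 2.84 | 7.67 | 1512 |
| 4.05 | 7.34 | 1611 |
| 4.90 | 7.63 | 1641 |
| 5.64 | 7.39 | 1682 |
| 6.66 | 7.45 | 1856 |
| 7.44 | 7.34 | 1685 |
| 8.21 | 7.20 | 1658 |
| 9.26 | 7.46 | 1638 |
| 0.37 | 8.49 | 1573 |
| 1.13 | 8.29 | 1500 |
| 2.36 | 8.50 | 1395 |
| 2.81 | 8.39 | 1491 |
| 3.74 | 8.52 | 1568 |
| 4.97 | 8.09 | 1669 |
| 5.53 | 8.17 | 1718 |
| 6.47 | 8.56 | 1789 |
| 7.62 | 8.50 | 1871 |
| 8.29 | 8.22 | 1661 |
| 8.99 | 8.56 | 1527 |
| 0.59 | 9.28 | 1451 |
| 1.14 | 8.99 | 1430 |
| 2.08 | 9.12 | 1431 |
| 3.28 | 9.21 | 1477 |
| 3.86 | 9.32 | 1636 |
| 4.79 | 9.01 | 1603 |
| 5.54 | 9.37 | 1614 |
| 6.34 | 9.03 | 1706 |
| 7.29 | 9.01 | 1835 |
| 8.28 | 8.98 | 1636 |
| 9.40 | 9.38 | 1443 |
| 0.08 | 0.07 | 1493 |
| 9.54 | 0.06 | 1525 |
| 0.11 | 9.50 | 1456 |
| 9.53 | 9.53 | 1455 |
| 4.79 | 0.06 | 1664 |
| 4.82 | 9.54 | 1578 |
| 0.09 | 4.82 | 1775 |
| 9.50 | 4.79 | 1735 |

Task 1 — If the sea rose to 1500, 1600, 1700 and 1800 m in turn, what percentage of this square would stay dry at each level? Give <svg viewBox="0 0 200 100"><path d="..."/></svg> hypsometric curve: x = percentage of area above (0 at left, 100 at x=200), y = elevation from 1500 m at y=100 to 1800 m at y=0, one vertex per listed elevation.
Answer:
<svg viewBox="0 0 200 100"><path d="M159 100l-55-33-64-34-31-33"/></svg>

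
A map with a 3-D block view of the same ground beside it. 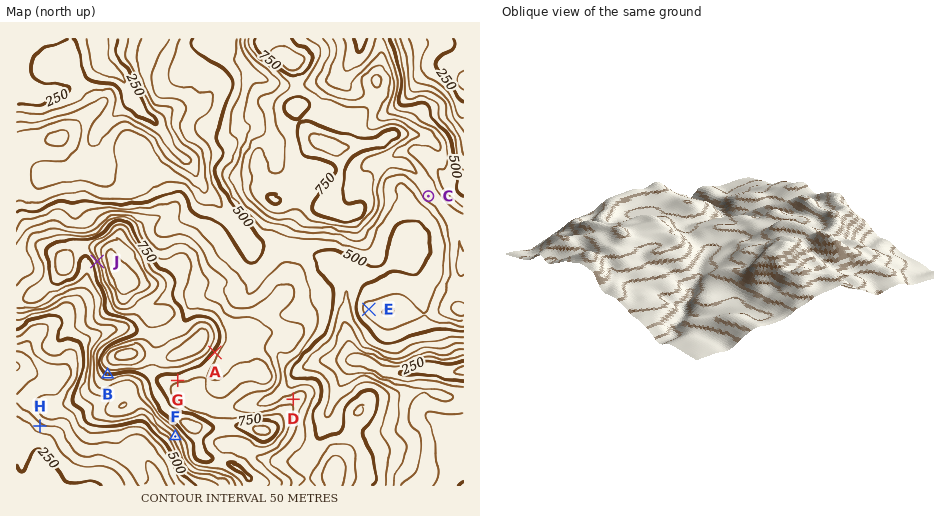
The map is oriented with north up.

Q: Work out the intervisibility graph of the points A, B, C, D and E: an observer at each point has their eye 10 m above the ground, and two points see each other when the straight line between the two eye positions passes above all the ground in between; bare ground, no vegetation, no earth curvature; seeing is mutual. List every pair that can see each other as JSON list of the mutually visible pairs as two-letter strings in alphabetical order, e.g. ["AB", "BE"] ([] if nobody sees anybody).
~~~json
["AC", "AE", "CD", "CE", "DE"]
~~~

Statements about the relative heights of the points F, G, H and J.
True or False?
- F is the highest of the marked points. False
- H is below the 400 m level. True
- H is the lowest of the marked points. True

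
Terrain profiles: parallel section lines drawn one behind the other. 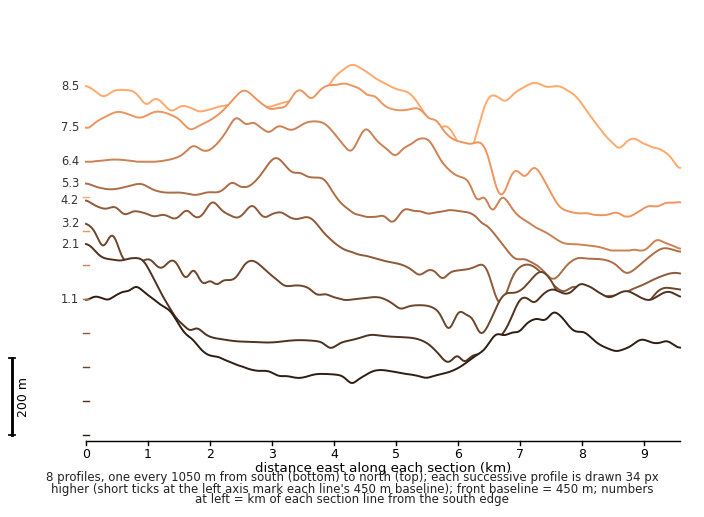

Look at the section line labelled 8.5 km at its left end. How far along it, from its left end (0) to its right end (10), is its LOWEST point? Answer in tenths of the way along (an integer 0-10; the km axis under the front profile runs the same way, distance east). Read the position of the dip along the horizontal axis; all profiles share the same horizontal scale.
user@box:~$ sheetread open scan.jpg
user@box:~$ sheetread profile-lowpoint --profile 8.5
10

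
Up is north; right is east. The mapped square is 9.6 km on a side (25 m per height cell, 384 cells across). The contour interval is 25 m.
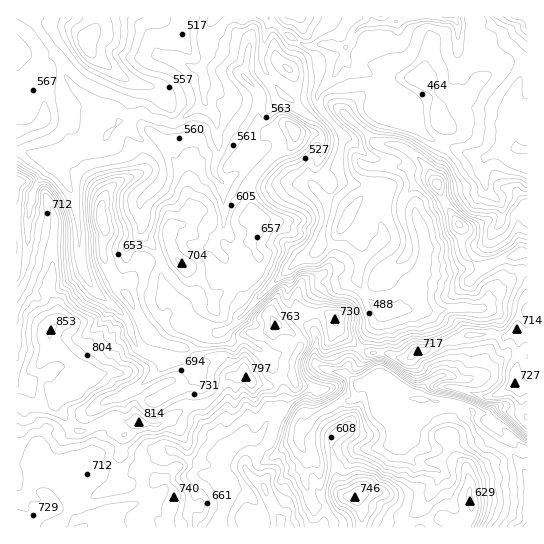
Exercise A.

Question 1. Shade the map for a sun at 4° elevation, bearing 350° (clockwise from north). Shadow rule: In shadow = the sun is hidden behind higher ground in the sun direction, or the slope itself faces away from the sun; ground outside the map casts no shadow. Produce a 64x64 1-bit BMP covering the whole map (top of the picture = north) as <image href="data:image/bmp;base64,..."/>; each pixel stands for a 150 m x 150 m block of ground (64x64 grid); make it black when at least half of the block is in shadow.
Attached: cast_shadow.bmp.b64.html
<image width="64" height="64" href="data:image/bmp;base64,Qk0+AgAAAAAAAD4AAAAoAAAAQAAAAEAAAAABAAEAAAAAAAACAAATCwAAEwsAAAIAAAAAAAAA////AAAAAAAeeAPAAP8Mfw/+C8Ah/4B/AP4J4wX/gH8Bf8hmBf+AHwPf5/4MAAAfB+Pv/JwADB9/9//4/gAeH3////f+AH4/f/////5j/n///////v////////////////P/////////sf///3/////AD/////////AH//////8H/AD//////wH+4H/////PAH94P/n//+JgP4A4T///8DgDgAAf///4HAAAAN////gMAPgD3/4//AAA+AfP4A/9BwDAT+XAAfwHxgPhzOAAAADCB/IMcAAAAAYH+AwGAPgAHg48AAcP+QAcDj4AD4f4ADiOBwAPwfwEMF4DhwfA/oAg3gPjwcA/giDcA/gBw5+CKBAB/ADHhwYcAAD+cA/ABhwHg//AH8AGPASD/8Af4EYgA8H+YD8wQAcABA4AfBDADwAADwB8AcAfgAB/DvwA4A+AAf8OfAjgD8AD/x88AAADwCP/P4AAAABAMf8/gAA4AACI/wfgIPwAIAB/D8Hg/zhAAD//B/n//cAAP/APgHx/AABQ4BwACH94AAHAAAAAf/wAAYBgAAD/7gEAAGB8AP/ADDQA8DwB/4AcfAHwPgH+ABj+AeAegfgAEPMAAA7j8AYAgQAAAoPOHgQAgAAAB594BgzAAAAHP9ACP8AAAAADwIB/4AAAAAHAwH5wAAAAA4JI/D+AAA=="/>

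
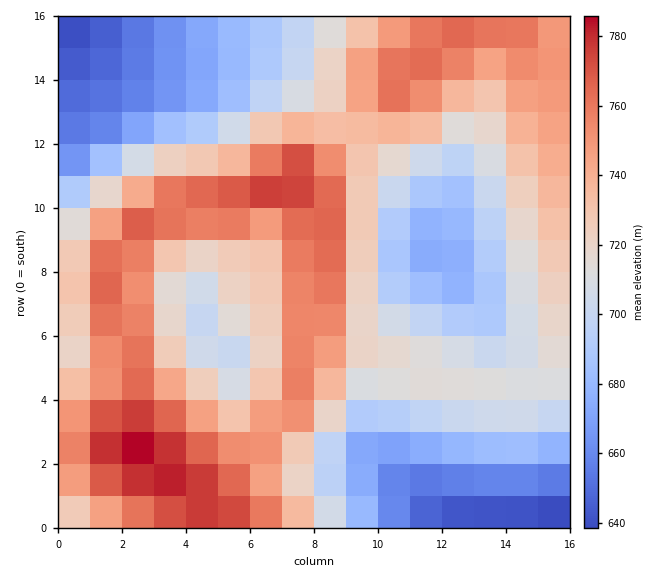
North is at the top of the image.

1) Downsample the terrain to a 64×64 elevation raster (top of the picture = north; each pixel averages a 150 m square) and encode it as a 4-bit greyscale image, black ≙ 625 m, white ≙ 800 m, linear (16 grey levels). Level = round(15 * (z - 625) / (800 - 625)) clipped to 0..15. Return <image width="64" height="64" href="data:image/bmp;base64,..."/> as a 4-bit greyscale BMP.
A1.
<image width="64" height="64" href="data:image/bmp;base64,Qk12CAAAAAAAAHYAAAAoAAAAQAAAAEAAAAABAAQAAAAAAAAIAAATCwAAEwsAABAAAAAAAAAAAAAAABEREQAiIiIAMzMzAERERABVVVUAZmZmAHd3dwCIiIgAmZmZAKqqqgC7u7sAzMzMAN3d3QDu7u4A////AHiImaqru8zM3d3d3czLuqmIdmVUQzIiIhERERERERERiJmaq7vMzN3d3d3dzLuqmYd2ZURDMiIiERERERERERGJmqq7zMzd3d3d3dzMu6qYh3ZVRDMyIiIiIiIiIREREZmqu7zM3d3d3d3dzMu6qZiHZlVEMzIiIiIiIiIiIiIhmqu8zM3d3d3d3d3My7qpiHdmVUQzMiIiIiIiIiIiIiKqu8zN3d3d3d3d3My7qpmIdmVURDMyIiIiIzMzMzMiIqq8zN3d3u7t3d3My7qpmId2ZVREMzMzMzMzMzMzMzMzq7zN3e7u7t3d3My7uqmYd2ZVVEMzMzMzMzM0REREMzOrzN3e7u7u3d3MzMu6qZiHZlVEQzMzM0REREREREREQ6vM3d7u7u3d3My7vLuqmYd2ZURDNEREREREVVVVVVREq8zd3u7u3d3My7u7zLupmHdlVERERERVVVVVVVVVVVWrzN3e7u7d3My7qqu8y7qZh3ZURERVVVVVVmZmZmZlVau8zd3u7d3My7qqqqvMu6mYdmVVVVVVZmZmZmZmZmZmq7zN3d3d3My7qqmZqrzLqpiHZVVWZmZmZmd3d3d3dmaqu8zd3d3My7qpmYmau8y6qYdmZmZmZnd3d3d3d3d3dqq7vMzMzMy7qpmYiJqrvLupiHZmZ3d3d3d3d3d3d3d3mqu7zMzMu7qpmYh4iaq8y6qYd3d3d3d3d3d3d3d3d3eZqqu7zcu7qpmIh3eJmrvLuph3d3d3iIiIiIiHd3d3d4maqrvNy6qpmYh3d4iau8y6mYd4iIiIiIiIiHd3d3h3iJmqvMzLqpmIh3ZneJqrzLqpiIiIiIiIiIh3d3d3iIeIiaq83MupmIh3ZmZ4mqvMu6mIiIiIiIiId3d3d3eIiHiJq7zcu6mIh3dmZ3iZq8zLqYiIiIiIiHd3d3d3d4iIeImrzNy6qYd3ZmZ3eJmrzMupmIiIiIh3d3d2Zmd3iIh4mavM3Lqph3Zmd3eIiavMy6qYiIiId3d3dmZmZ3iIiHiaq83cupmHZmd3eIiJq8zLupiIiHd3d2ZmZmZneIiIeJqrzdy6mIdmZ3eIiJmrzMy6mIh3d3dmZmZVVmd4iIiImrvNzLqYh2Z3eIiImavMzLqYh3d3ZmZmVVVWZ3iIiIiavM3Muph3ZneIiImZq8zcupiHd2ZmZlVVVWZneIiIiZq8zcu6mHdnd4iJmZmrzNy6mYdmZmVVVVVVZmd4iIiJmrzdy7qYd2d4iImZmavM3LqZh2ZlVVVVRFVmd3iIiImavN3Lqph2Z3iIiZmZq8zcuqmHZlVVVUREVWZ3iIiZiZq83cuqmHdneIiZmZmrzdy6qYdmVVVEREVVZneIiZmJmrzdy7qYh3d4iJmZmavN3Luph2ZVVERERVVmd4iJmYmavM3MupmIiIiIiZmZq83cu6mHZlRERERFVWZ3iImZiJq7zdy6qZmImZmZmZmrzdzLqYd2VEREREVVZneImZl4mqvN3Mu6qZmZmZmZmqvN3Muph3ZUREREVVZnd4iZmXiZq7zdzLuqqqqqqqqaq83cy6mHdlVERERVVmd4iJmZeImqvM3cy7u7u7u7uqq7zdzLqYd2VVRERFVWZ3iJmZlniJqrzN3czMzMzMy7urzN3MupiHZVVURFVVZneImZmWd4maq8zd3d3d3d3cy7vM3cy6mIdmVVVEVVZmd4iZmZZneJmqu8zd3d3d3d3cy83dzLqYh2ZlVVVVVmd4iZmalWZ3iZqrvMzMzMzd3d3Mzd3MupiHdmZVVVVWZ3iJmaqkVmd4iZqru8zMzMzd3d3d7cy6mId3ZmVVVWZneImZqqRFZneImaqru7u7u8zd7d3ty7qYiHd2ZlVVZneImZqqo0RVZ3eImaqqqqqrvM3e7t3LqpiIh3dmZVZmd4iZmqqjNEVWZ3iImZmZmaq7zN3d3MupmYiId3ZmZmZ3iJmqqqMzRFVmZ3iIiIiJmaq7zMzMu6mZmIiHd3dmZ3iJmaqqozMzRFVmZ3d4iIiJmqu7zLu6qZmZmIiIh3ZneImaqqqjMzMzRFVmZnd3d4iZqqu7uqqZmZmZiZmId3d4iZqqqqMzMzM0RFVWZmZmeImZqqqqmZmZmZmqmZiHd4iZqqqqoiIjMzM0RFVVVVZneImZmZmZmZmZqrqpmIh3iJmqqqqiIiIjMzM0RERFVWZ3iIiZmJmZmqq7u6qZiIiJmaqruqIiIiIzMzM0RERFVmd3iIiIiZmarMy7uqmZiImaqru6oiIiIiMzMzNEREVVVmd3d4iJmZrMzMu7qpmYiZqru7uiIiIiIzMzM0RERVVVZmd3eIiZq8zMzLu6qpmZqqu7u6IiIiIiMzMzREREVVVmZnd4iJq7zMzMy7uqqZmqu7u7oiIiIiIzMzNERERVVVZmZ3eImru8zMzMu7uqmqq7u7uiIiIiIjMzM0RERFVVVmZnd4maq7vMzMzMu7qqq7u7u6IiIiIiIzMzREREVVVWZmZ3iZqqu7zMzMzLu6q7u7u7oREiIiIjMzNERERVVVZmZniImaq7vMzMzMy7u7u7u7uhERIiIiMzM0RERFVVVWZnd4iZmqu7zMzMzMu7u7u7u6EREiIiIzMzREREVVVVZmd3eImZqru7zMzMzMu7zLu7oRERIiIjMzNEREVVVVVmZnd4iJmqq7u8zMzMzMzMu7qhEREiIiMzM0RERVVVVmZmd3eIiZqqu7vMzMzMzMy7uq"/>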